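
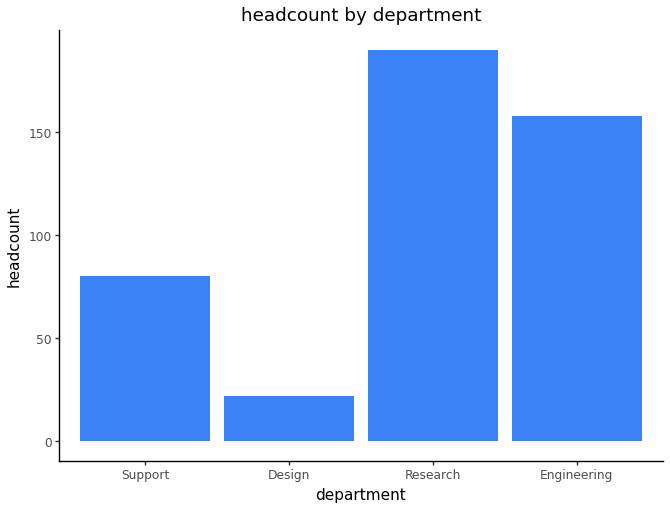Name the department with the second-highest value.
Engineering

Top 3: Research ≈ 200, Engineering ≈ 160, Support ≈ 80.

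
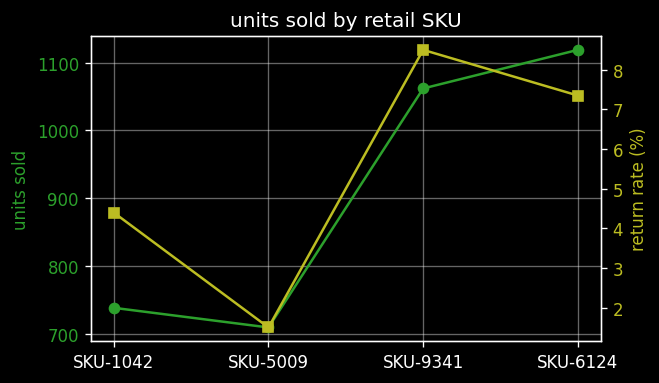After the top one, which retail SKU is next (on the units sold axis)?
Top 3 (on the units sold axis): SKU-6124 ≈ 1100, SKU-9341 ≈ 1050, SKU-1042 ≈ 750.

SKU-9341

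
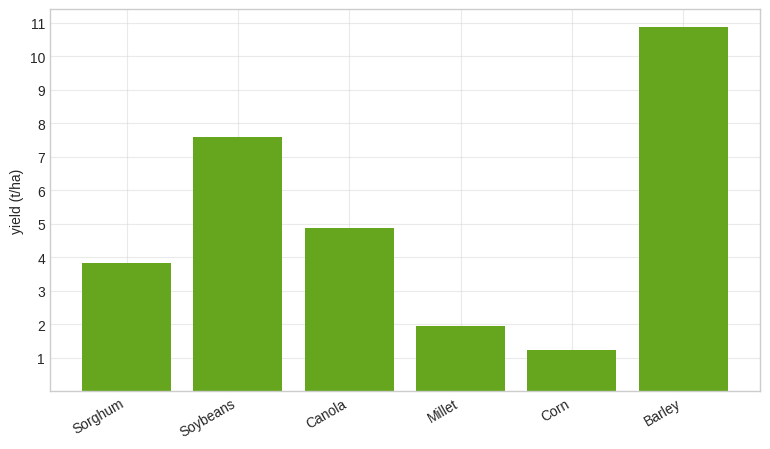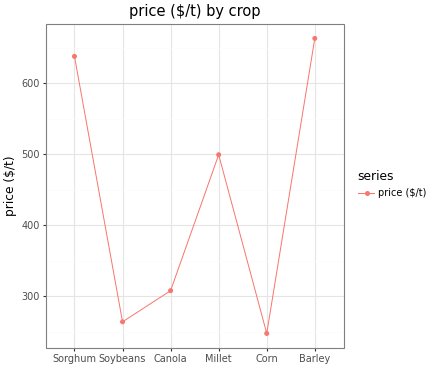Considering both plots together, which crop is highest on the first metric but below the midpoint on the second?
Chart 2 median price ($/t) ≈ 400; below-median crops: Soybeans, Canola, Corn. Among those, Soybeans has the highest yield (t/ha) (≈ 8).

Soybeans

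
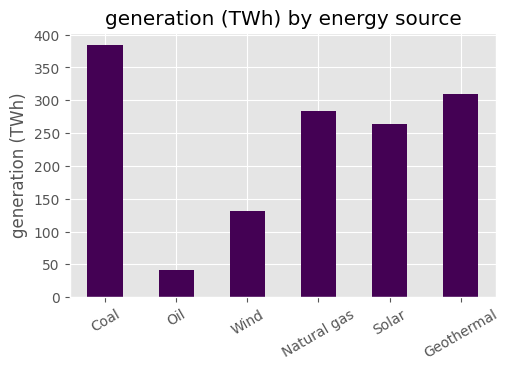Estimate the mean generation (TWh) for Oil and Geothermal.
≈ 175

(50 + 300) / 2 ≈ 175.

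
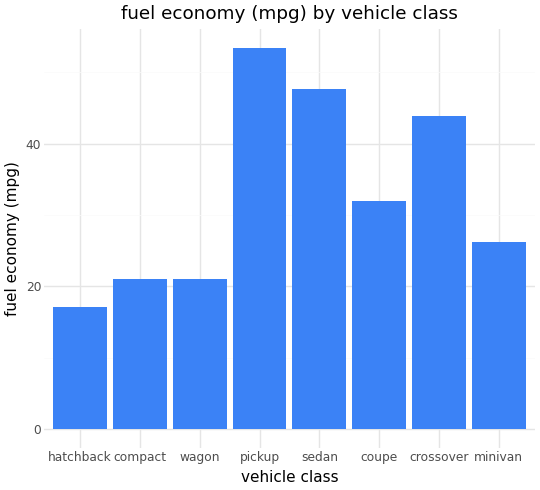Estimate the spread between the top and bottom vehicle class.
Max pickup ≈ 55, min hatchback ≈ 15; range ≈ 40.

≈ 40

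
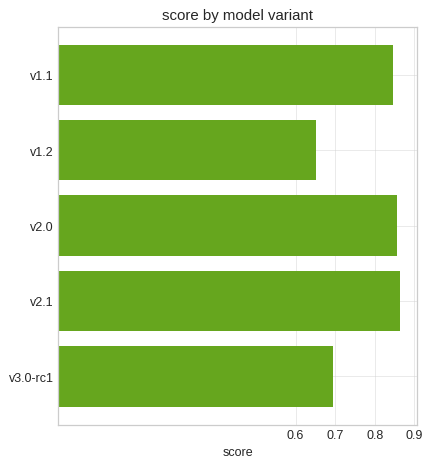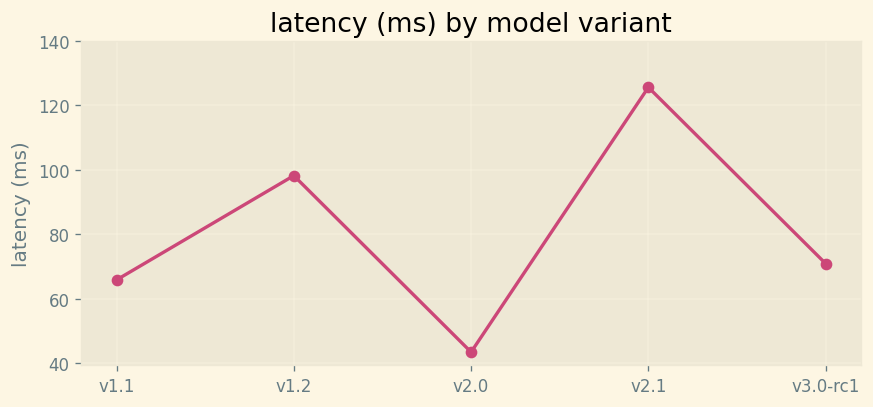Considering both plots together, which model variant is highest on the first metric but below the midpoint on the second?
v2.0

Chart 2 median latency (ms) ≈ 80; below-median model variants: v1.1, v2.0. Among those, v2.0 has the highest score (≈ 0.9).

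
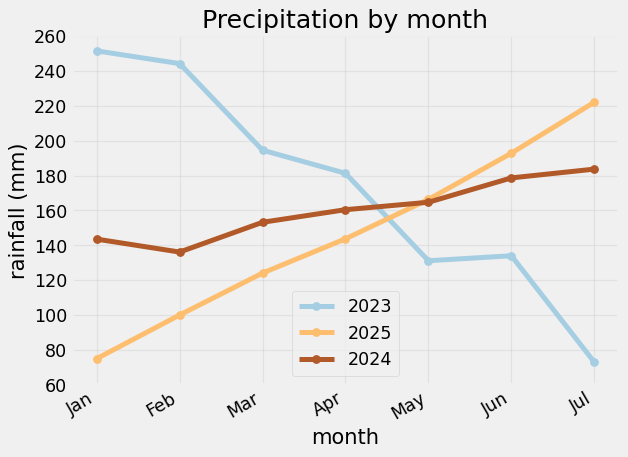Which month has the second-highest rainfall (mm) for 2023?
Top 3 for 2023: Jan ≈ 260, Feb ≈ 240, Mar ≈ 200.

Feb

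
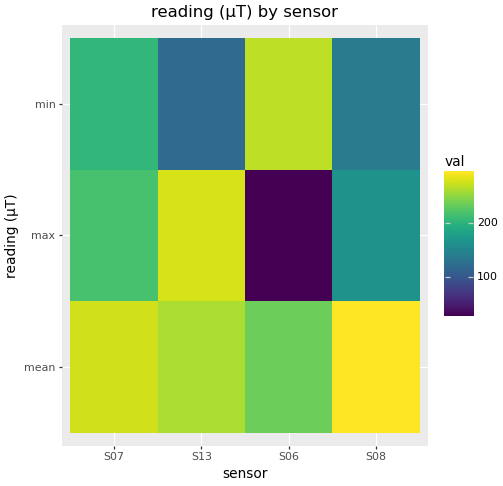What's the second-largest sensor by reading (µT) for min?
Top 3 for min: S06 ≈ 275, S07 ≈ 200, S08 ≈ 150.

S07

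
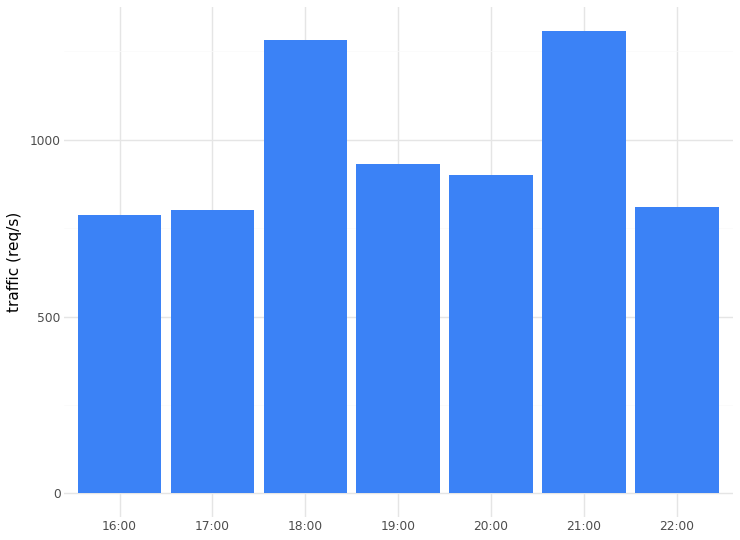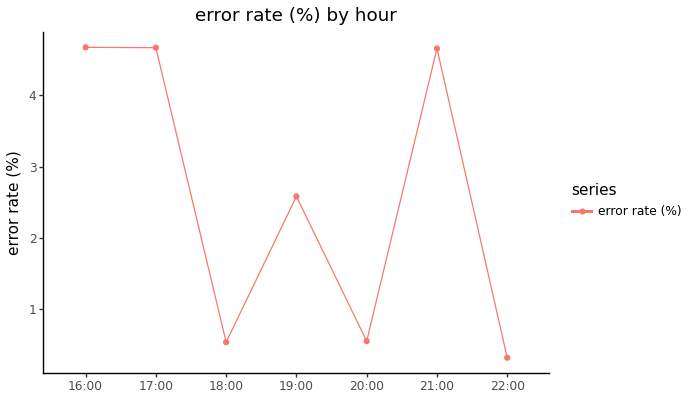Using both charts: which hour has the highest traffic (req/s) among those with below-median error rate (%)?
Chart 2 median error rate (%) ≈ 2.5; below-median hours: 18:00, 20:00, 22:00. Among those, 18:00 has the highest traffic (req/s) (≈ 1200).

18:00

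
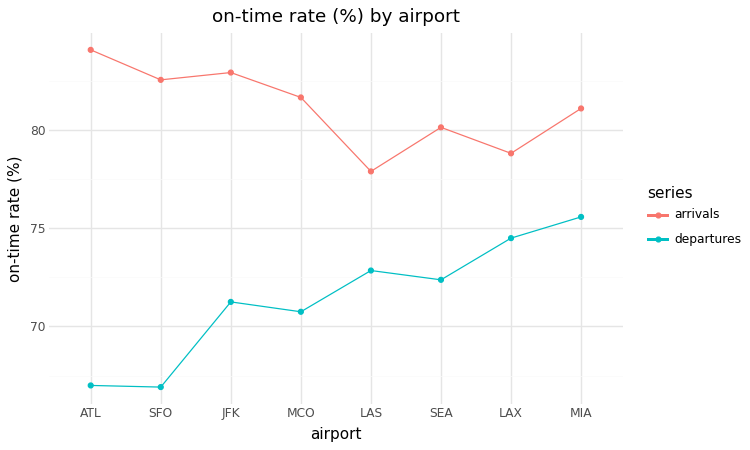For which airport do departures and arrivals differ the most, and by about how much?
ATL, ≈ 18 %

ATL: departures ≈ 66, arrivals ≈ 84 → gap ≈ 18. Next-largest (SFO) is only ≈ 16.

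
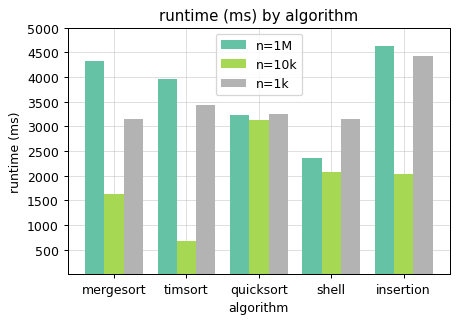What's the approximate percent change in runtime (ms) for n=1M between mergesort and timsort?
mergesort ≈ 4500, timsort ≈ 4000; (4000 − 4500) / 4500 ≈ -11.1%.

≈ -11.1%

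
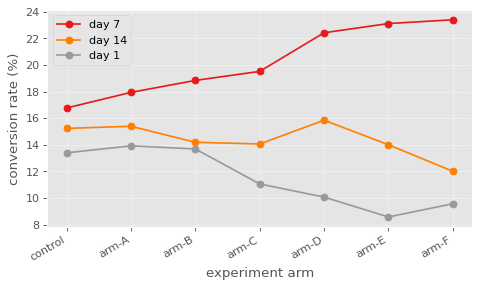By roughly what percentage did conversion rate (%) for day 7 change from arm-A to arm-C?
≈ +11.1%

arm-A ≈ 18, arm-C ≈ 20; (20 − 18) / 18 ≈ +11.1%.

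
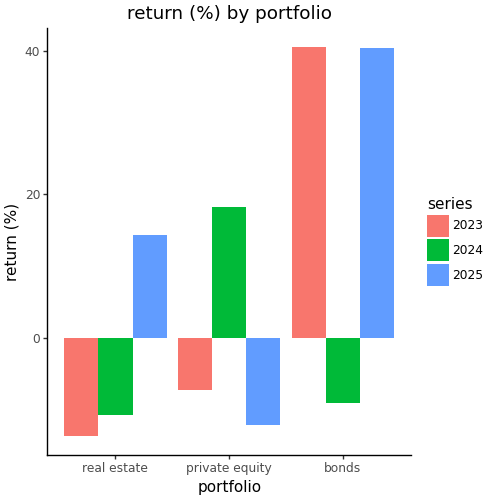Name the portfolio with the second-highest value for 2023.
private equity

Top 3 for 2023: bonds ≈ 40, private equity ≈ -5, real estate ≈ -15.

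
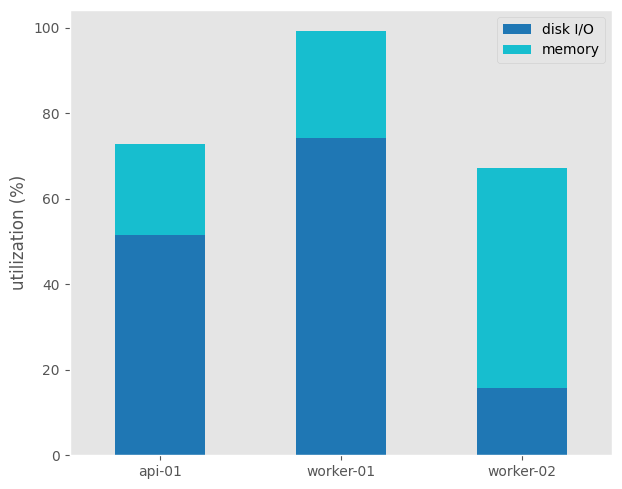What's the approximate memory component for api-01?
≈ 20

memory top ≈ 70, bottom ≈ 50; segment ≈ 20.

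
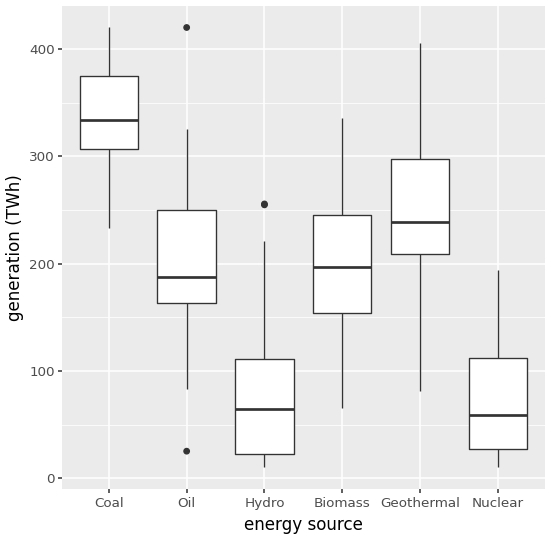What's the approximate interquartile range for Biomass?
≈ 100

Q3 ≈ 250, Q1 ≈ 150; IQR ≈ 100.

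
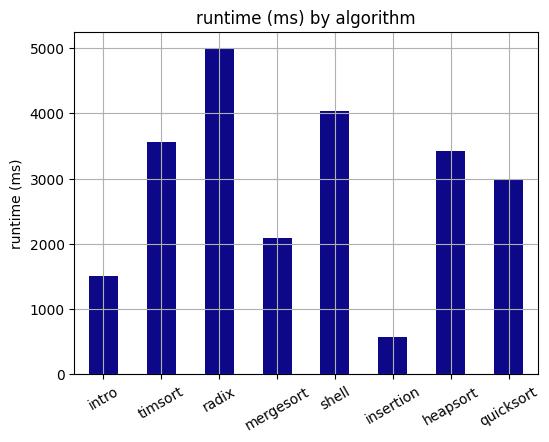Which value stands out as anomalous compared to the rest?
insertion

insertion ≈ 500; the rest sit between ≈ 1500 and ≈ 5000.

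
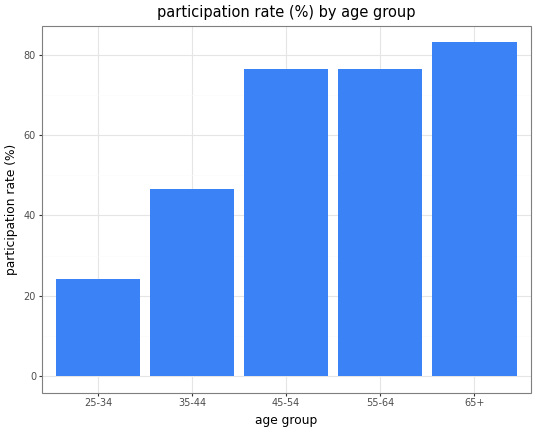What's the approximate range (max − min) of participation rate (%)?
≈ 60

Max 65+ ≈ 80, min 25-34 ≈ 20; range ≈ 60.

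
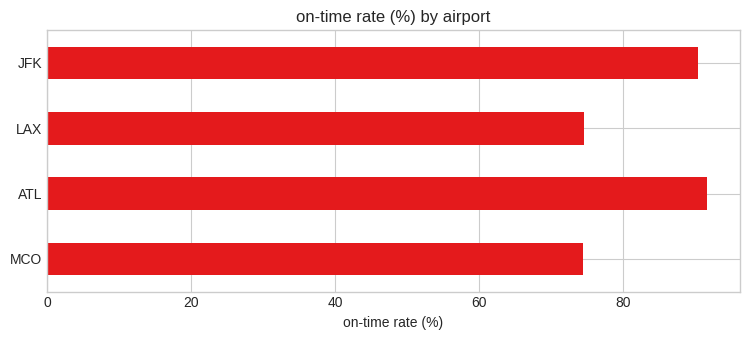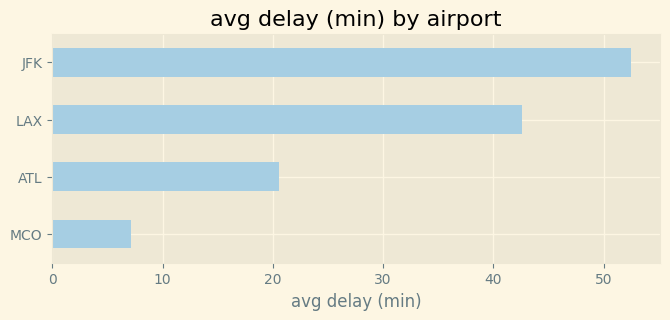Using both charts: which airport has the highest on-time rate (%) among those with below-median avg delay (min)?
ATL

Chart 2 median avg delay (min) ≈ 30; below-median airports: MCO, ATL. Among those, ATL has the highest on-time rate (%) (≈ 90).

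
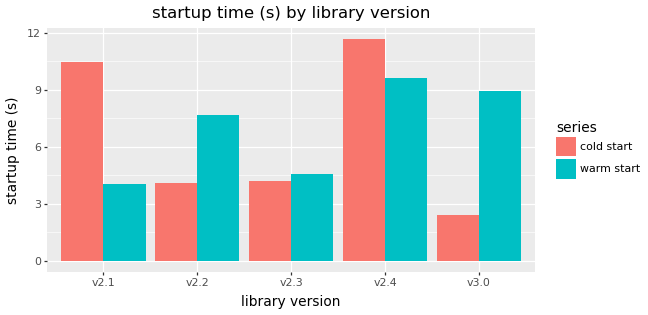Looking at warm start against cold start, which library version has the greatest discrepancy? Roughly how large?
v3.0, ≈ 7 s

v3.0: warm start ≈ 9, cold start ≈ 2 → gap ≈ 7. Next-largest (v2.1) is only ≈ 6.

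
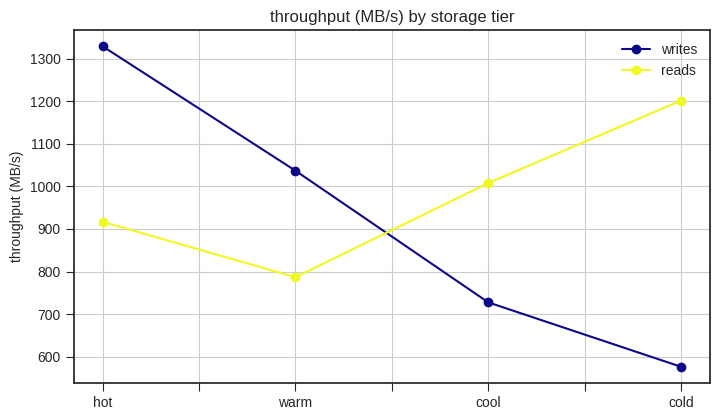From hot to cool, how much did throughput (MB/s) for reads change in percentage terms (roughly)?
hot ≈ 900, cool ≈ 1000; (1000 − 900) / 900 ≈ +11.1%.

≈ +11.1%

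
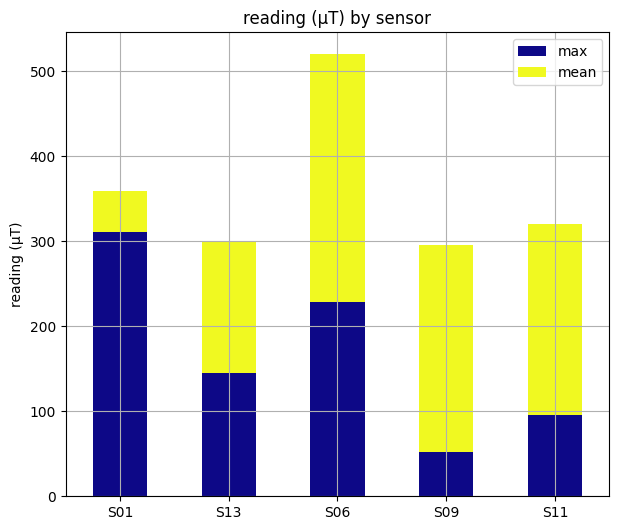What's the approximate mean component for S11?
mean top ≈ 300, bottom ≈ 100; segment ≈ 200.

≈ 200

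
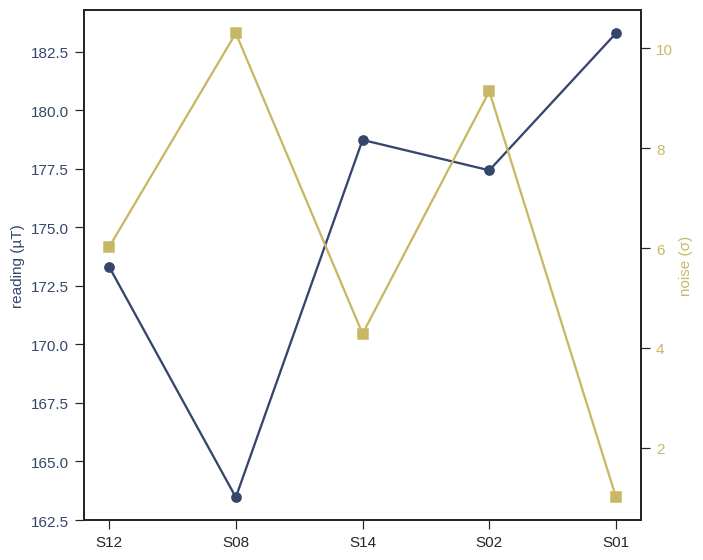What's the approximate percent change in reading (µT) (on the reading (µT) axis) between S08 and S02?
S08 ≈ 164, S02 ≈ 178; (178 − 164) / 164 ≈ +8.5%.

≈ +8.5%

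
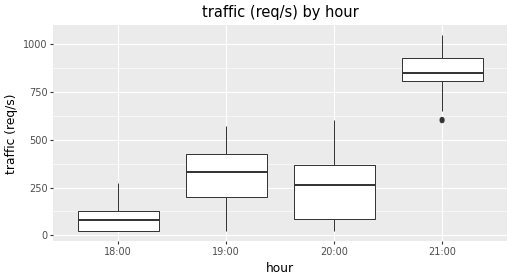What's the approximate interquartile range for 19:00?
≈ 200

Q3 ≈ 400, Q1 ≈ 200; IQR ≈ 200.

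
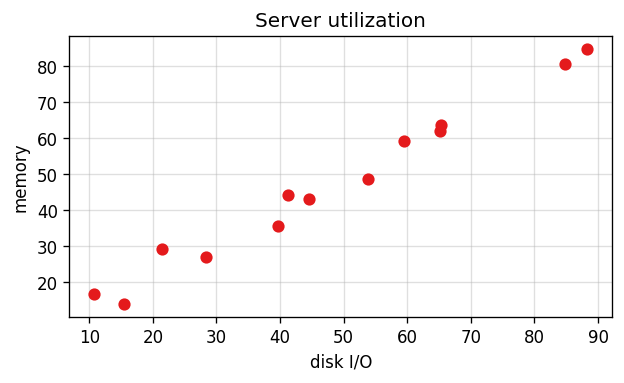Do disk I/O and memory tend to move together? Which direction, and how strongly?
Points are positively correlated; strong (|r| ≈ 1.0).

positive, strong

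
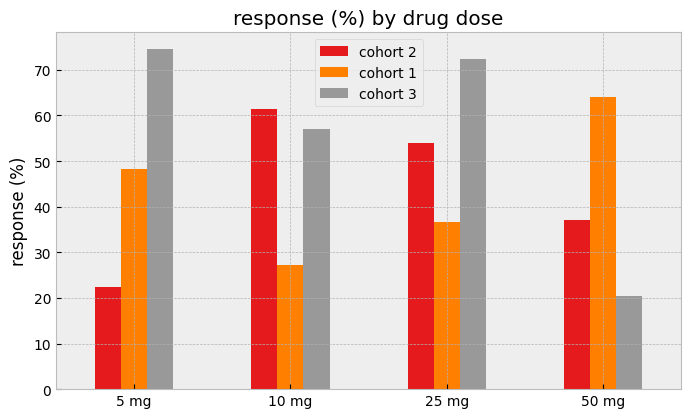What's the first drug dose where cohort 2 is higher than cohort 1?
10 mg

5 mg: cohort 2 ≈ 20 vs cohort 1 ≈ 50 (not yet); 10 mg: cohort 2 ≈ 60 vs cohort 1 ≈ 30 (first crossover).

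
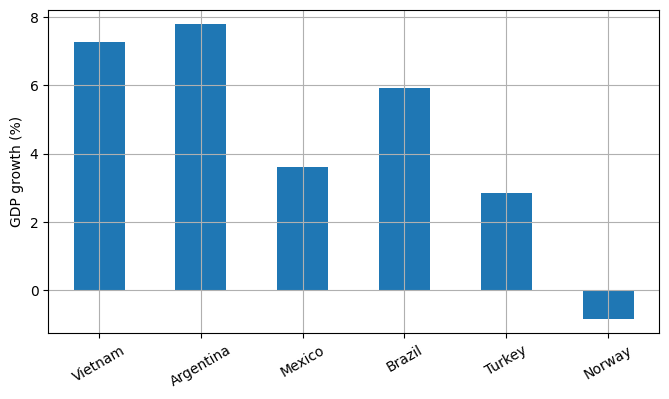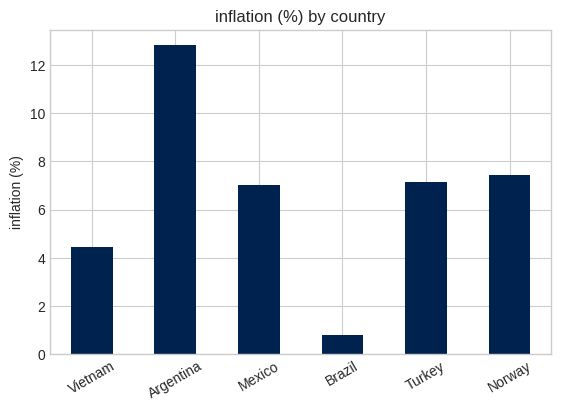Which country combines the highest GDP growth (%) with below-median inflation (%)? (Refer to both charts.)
Vietnam

Chart 2 median inflation (%) ≈ 8; below-median countries: Vietnam, Mexico, Brazil. Among those, Vietnam has the highest GDP growth (%) (≈ 7).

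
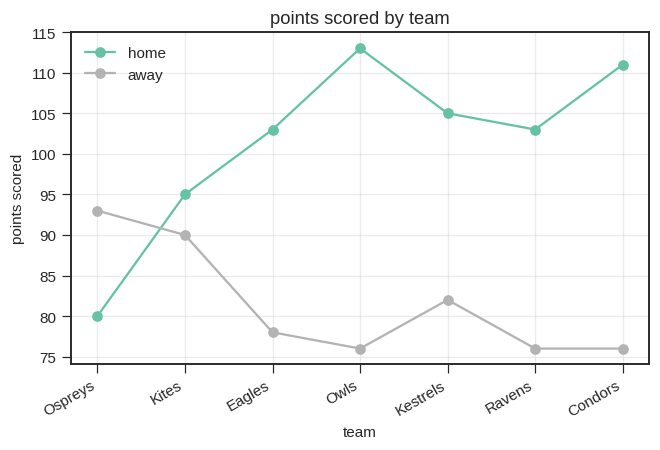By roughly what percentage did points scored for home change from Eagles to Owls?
Eagles ≈ 105, Owls ≈ 115; (115 − 105) / 105 ≈ +9.5%.

≈ +9.5%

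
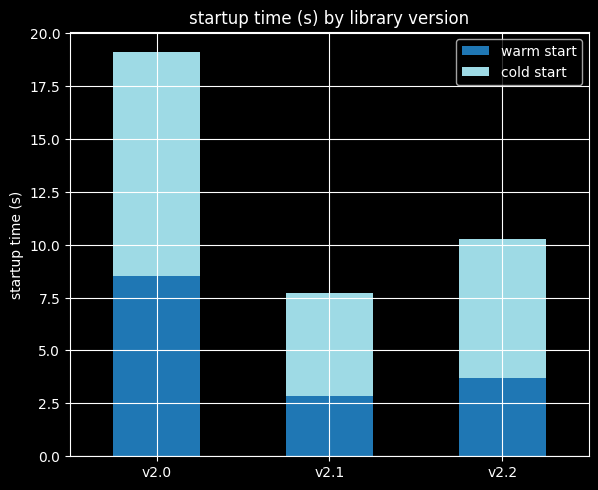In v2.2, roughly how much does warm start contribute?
≈ 4

warm start top ≈ 4, bottom ≈ 0; segment ≈ 4.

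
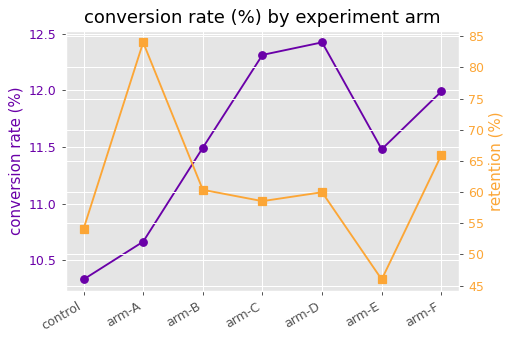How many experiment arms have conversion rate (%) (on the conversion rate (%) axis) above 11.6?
Above 11.6: arm-C, arm-D, arm-F.

3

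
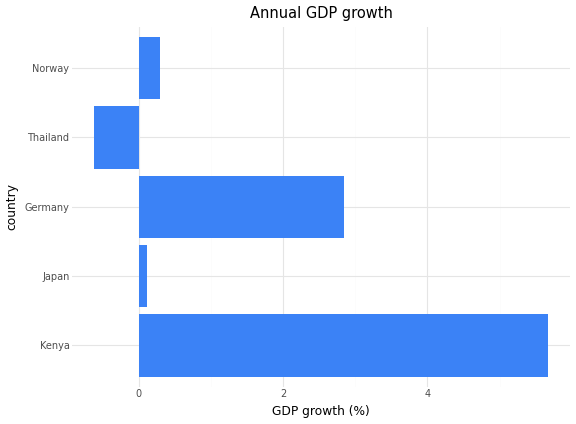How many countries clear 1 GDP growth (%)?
2

Above 1: Kenya, Germany.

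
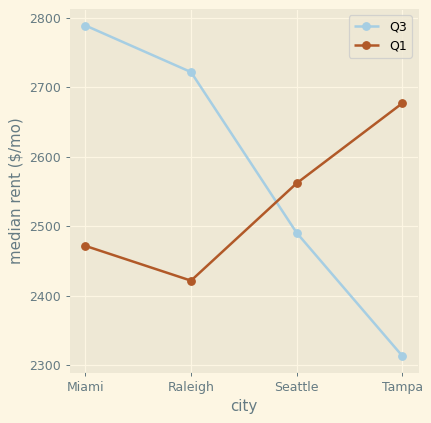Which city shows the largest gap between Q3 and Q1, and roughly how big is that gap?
Tampa: Q3 ≈ 2300, Q1 ≈ 2700 → gap ≈ 400. Next-largest (Miami) is only ≈ 350.

Tampa, ≈ 400 $/mo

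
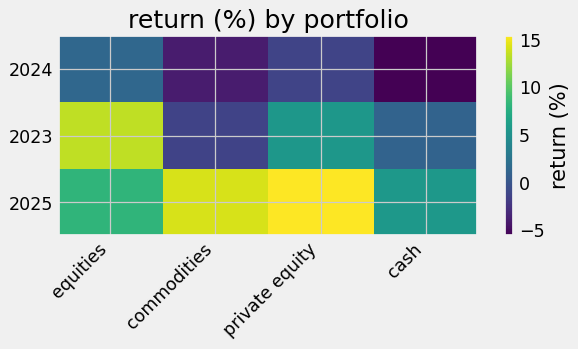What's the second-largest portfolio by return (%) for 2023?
Top 3 for 2023: equities ≈ 14, private equity ≈ 6, cash ≈ 2.

private equity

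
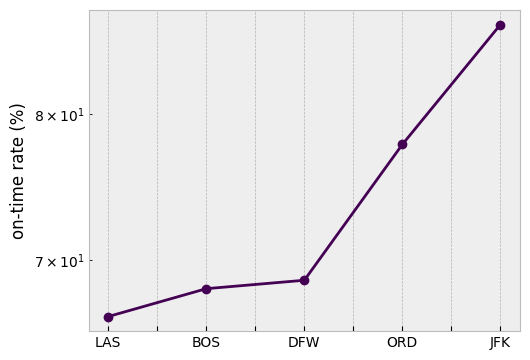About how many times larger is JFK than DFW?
JFK ≈ 86, DFW ≈ 68; 86/68 ≈ 1.26.

≈ 1.26×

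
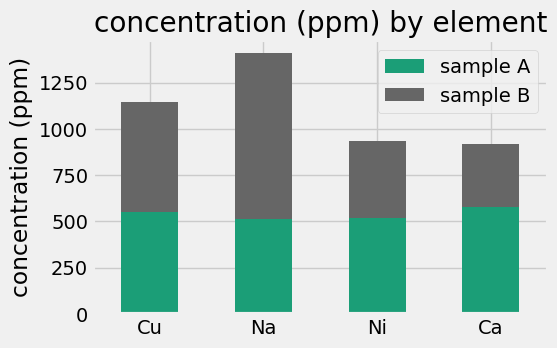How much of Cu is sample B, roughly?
≈ 600

sample B top ≈ 1200, bottom ≈ 600; segment ≈ 600.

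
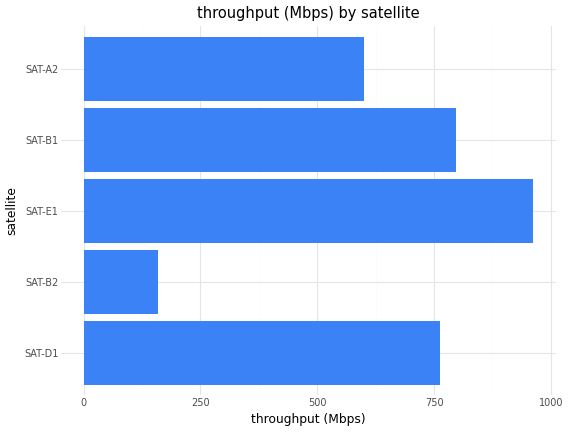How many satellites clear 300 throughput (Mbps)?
Above 300: SAT-D1, SAT-E1, SAT-B1, SAT-A2.

4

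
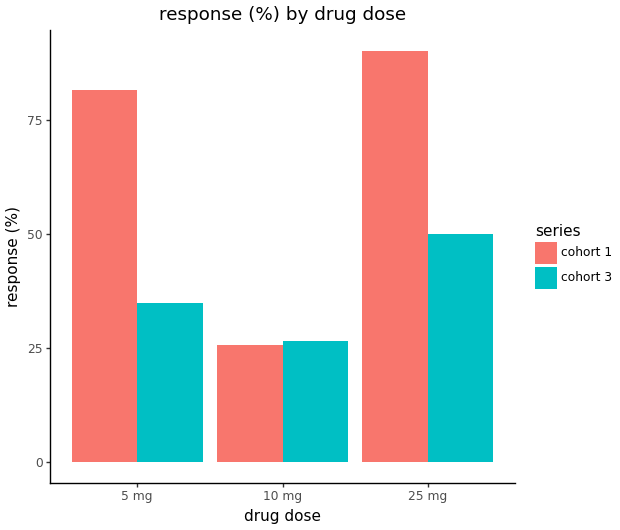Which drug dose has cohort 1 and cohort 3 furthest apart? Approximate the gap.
5 mg, ≈ 50 %

5 mg: cohort 1 ≈ 80, cohort 3 ≈ 30 → gap ≈ 50. Next-largest (25 mg) is only ≈ 40.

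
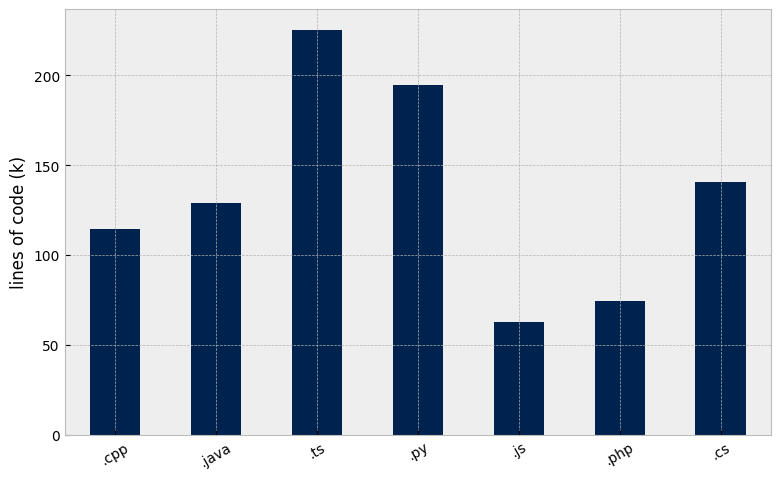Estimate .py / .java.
.py ≈ 200, .java ≈ 120; 200/120 ≈ 1.67.

≈ 1.67×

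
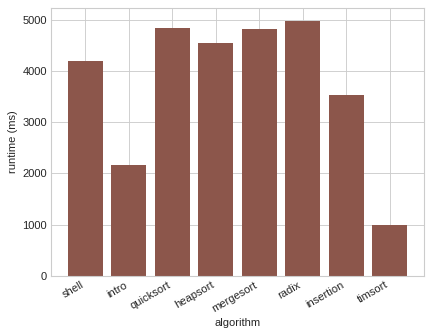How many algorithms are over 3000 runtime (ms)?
6

Above 3000: shell, quicksort, heapsort, mergesort, radix, insertion.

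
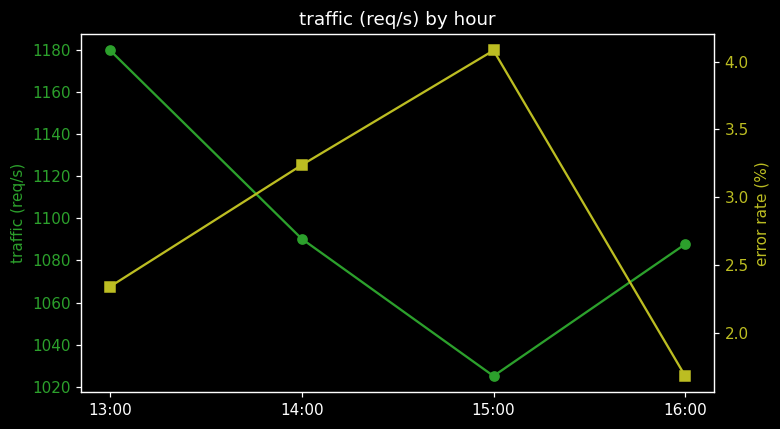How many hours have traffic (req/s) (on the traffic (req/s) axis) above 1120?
Above 1120: 13:00.

1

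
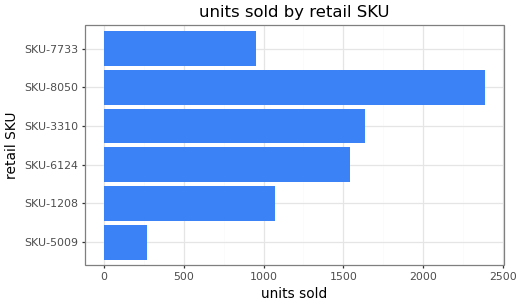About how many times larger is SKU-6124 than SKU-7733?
≈ 1.6×

SKU-6124 ≈ 1600, SKU-7733 ≈ 1000; 1600/1000 ≈ 1.6.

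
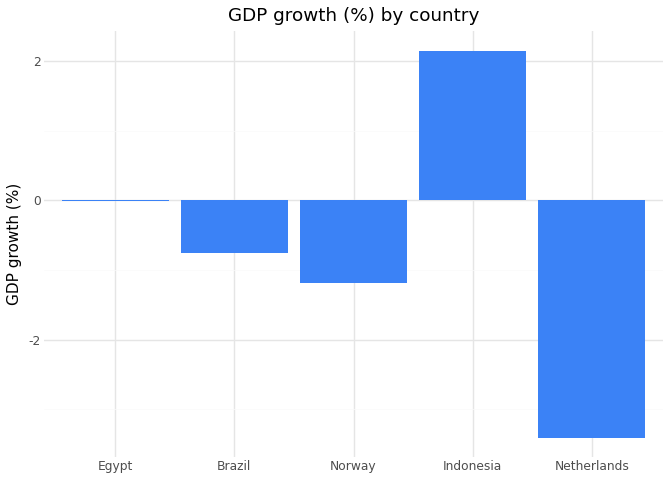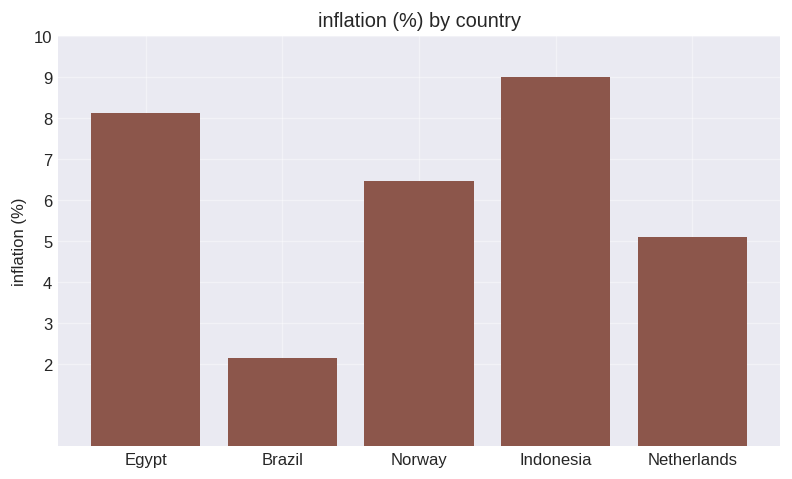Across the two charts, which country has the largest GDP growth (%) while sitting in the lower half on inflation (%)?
Brazil

Chart 2 median inflation (%) ≈ 6; below-median countries: Brazil, Netherlands. Among those, Brazil has the highest GDP growth (%) (≈ -0.8).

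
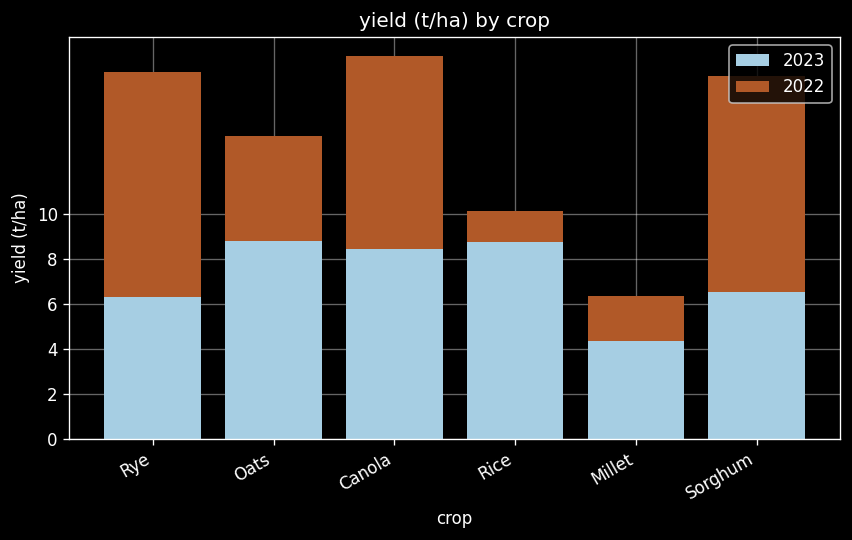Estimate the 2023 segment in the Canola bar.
≈ 8

2023 top ≈ 8, bottom ≈ 0; segment ≈ 8.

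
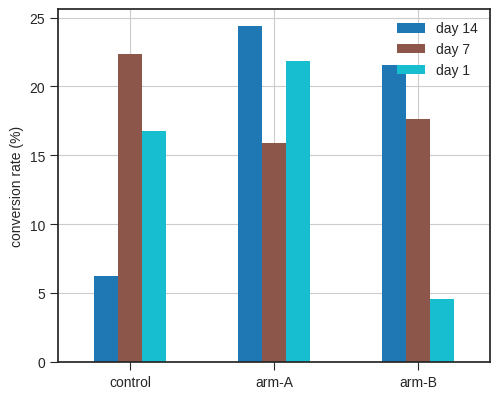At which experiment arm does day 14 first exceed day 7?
arm-A

control: day 14 ≈ 5 vs day 7 ≈ 20 (not yet); arm-A: day 14 ≈ 25 vs day 7 ≈ 15 (first crossover).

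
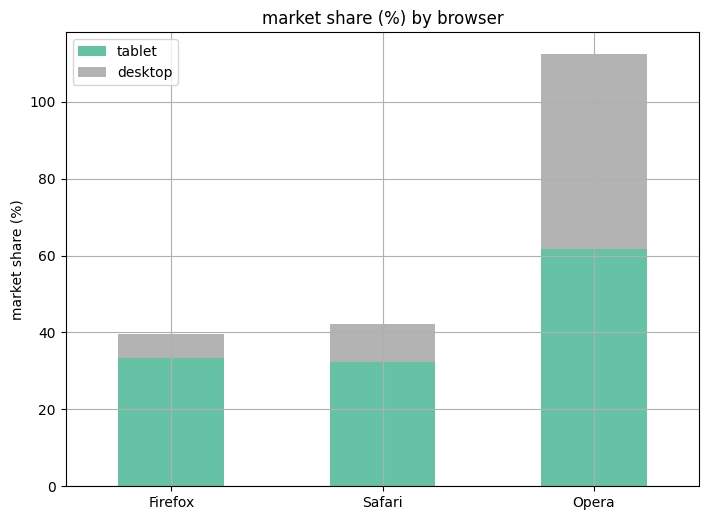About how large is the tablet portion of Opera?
≈ 60

tablet top ≈ 60, bottom ≈ 0; segment ≈ 60.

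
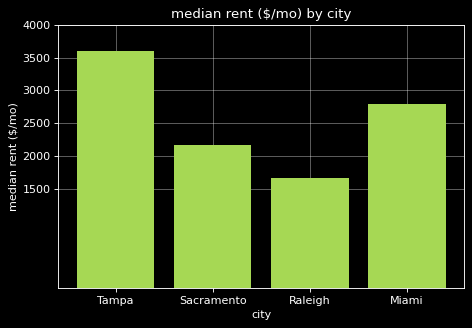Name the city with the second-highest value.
Miami

Top 3: Tampa ≈ 3500, Miami ≈ 3000, Sacramento ≈ 2000.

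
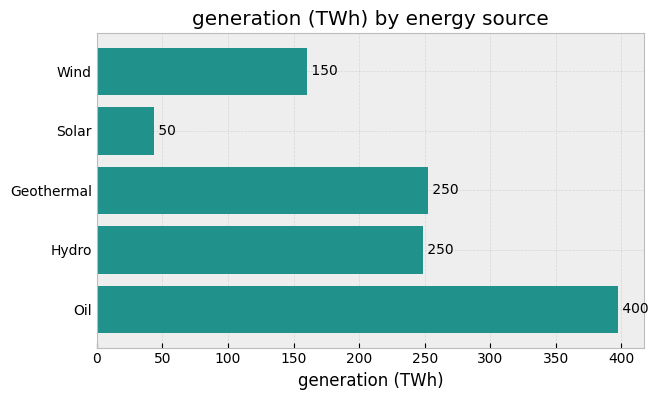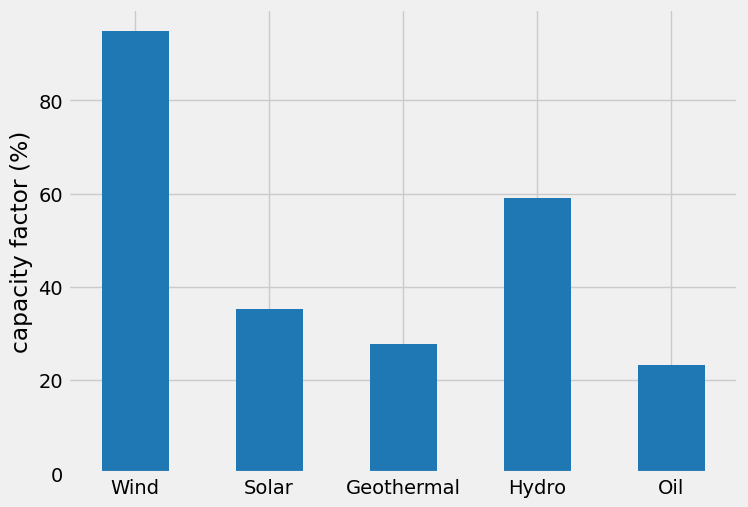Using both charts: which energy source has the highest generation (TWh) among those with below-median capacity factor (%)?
Chart 2 median capacity factor (%) ≈ 40; below-median energy sources: Geothermal, Oil. Among those, Oil has the highest generation (TWh) (≈ 400).

Oil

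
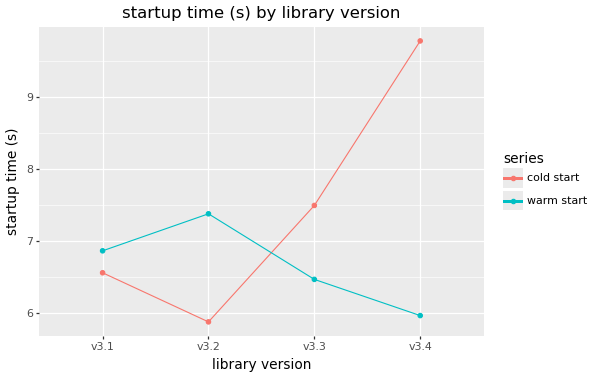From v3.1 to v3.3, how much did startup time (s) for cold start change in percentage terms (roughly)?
≈ +15.4%

v3.1 ≈ 6.5, v3.3 ≈ 7.5; (7.5 − 6.5) / 6.5 ≈ +15.4%.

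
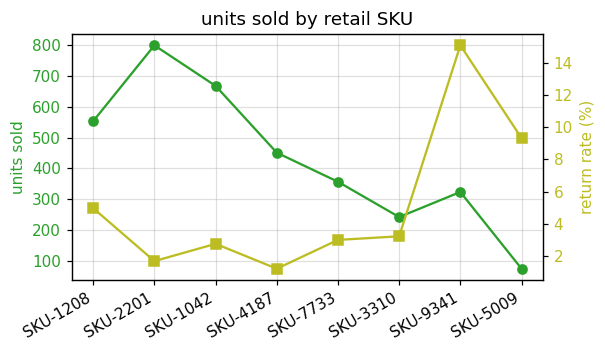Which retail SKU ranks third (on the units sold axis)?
SKU-1208

Top 4 (on the units sold axis): SKU-2201 ≈ 800, SKU-1042 ≈ 700, SKU-1208 ≈ 600, SKU-4187 ≈ 500.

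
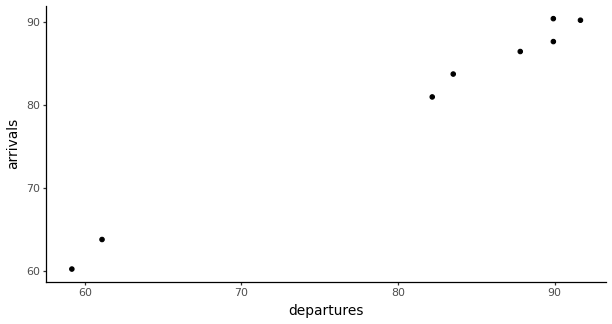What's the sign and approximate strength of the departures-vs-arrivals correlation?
positive, strong

Points are positively correlated; strong (|r| ≈ 1.0).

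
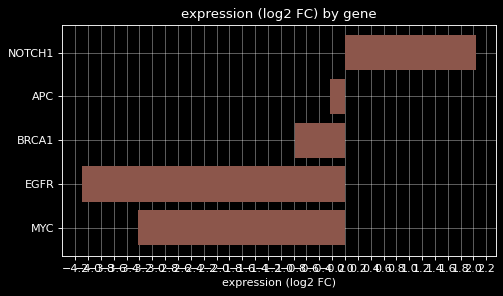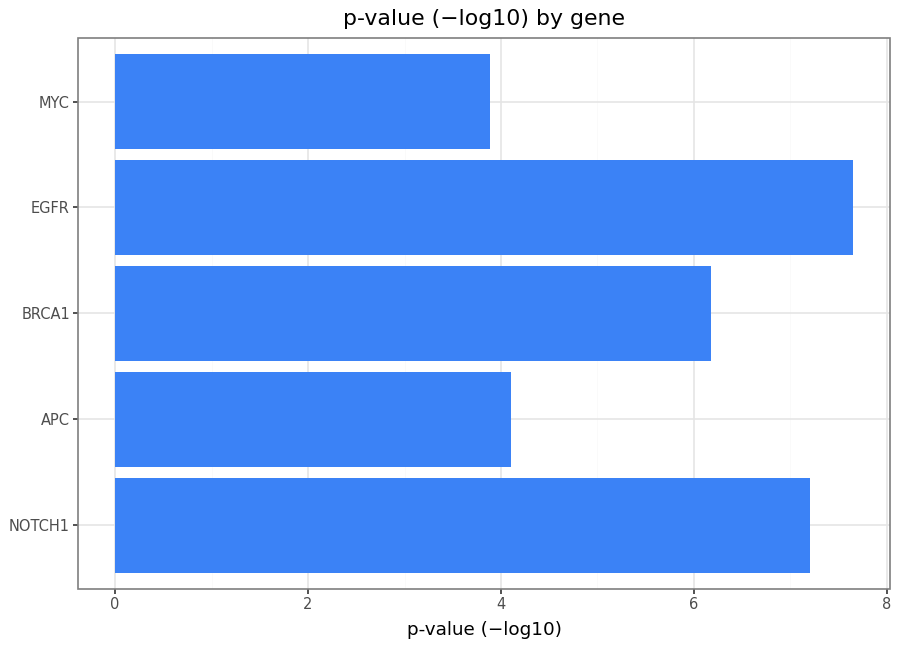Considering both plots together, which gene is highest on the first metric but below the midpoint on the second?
Chart 2 median p-value (−log10) ≈ 6; below-median genes: APC, MYC. Among those, APC has the highest expression (log2 FC) (≈ -0.2).

APC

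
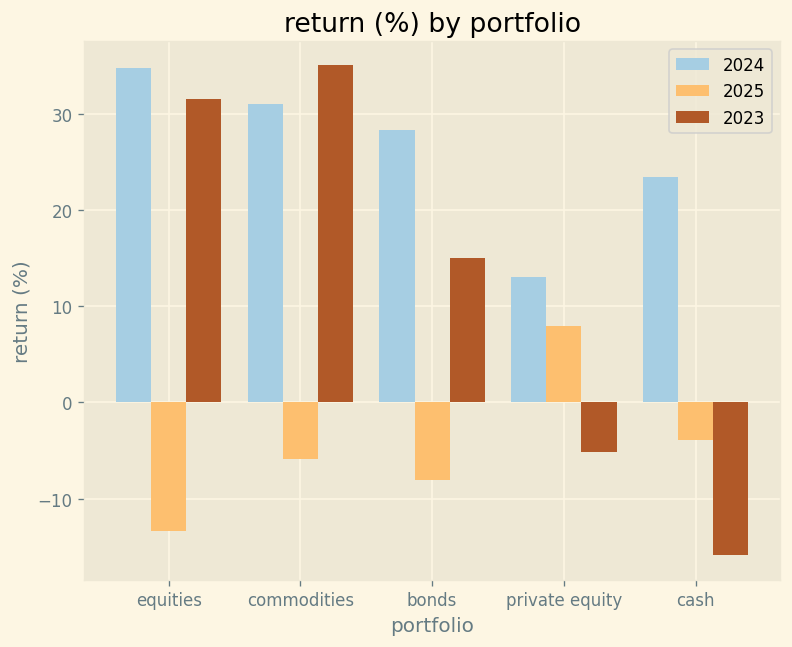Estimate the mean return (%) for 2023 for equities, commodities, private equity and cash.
(30 + 35 + -5 + -15) / 4 ≈ 11.

≈ 11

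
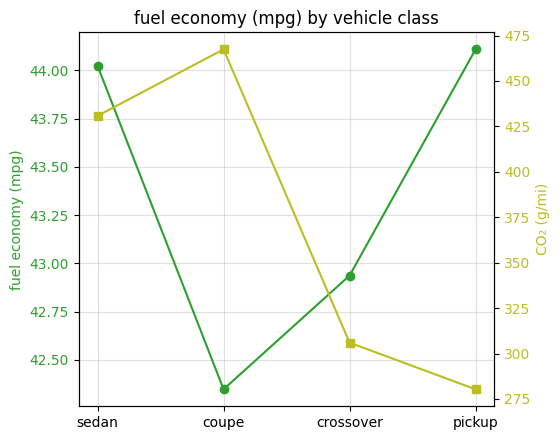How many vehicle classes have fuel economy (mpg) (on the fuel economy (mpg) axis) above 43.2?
Above 43.2: sedan, pickup.

2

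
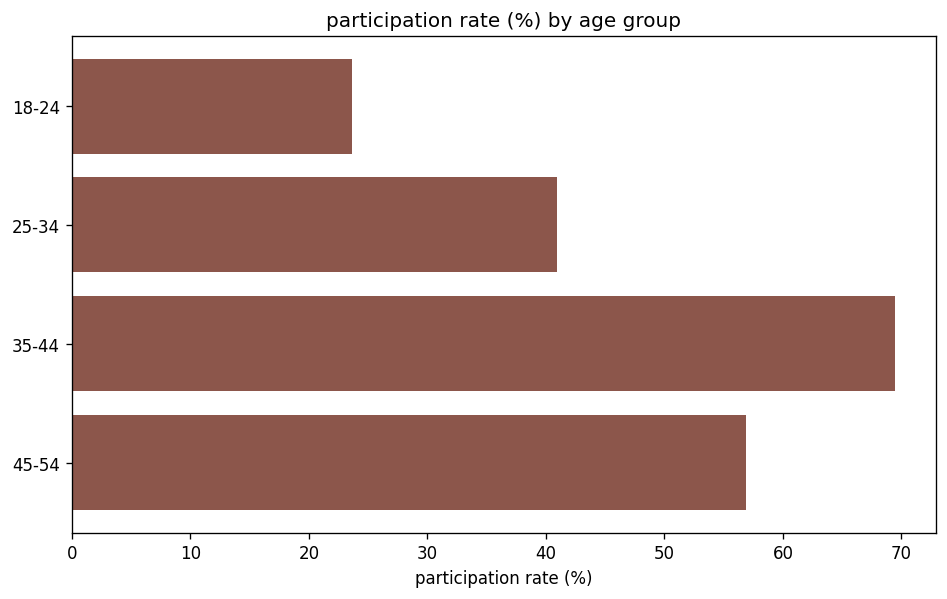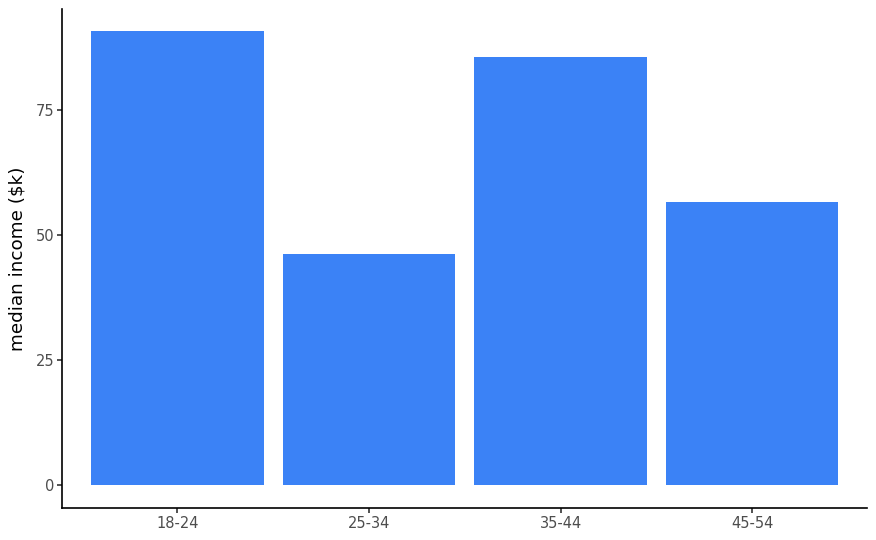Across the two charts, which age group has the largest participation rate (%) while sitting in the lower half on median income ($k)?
Chart 2 median median income ($k) ≈ 70; below-median age groups: 25-34, 45-54. Among those, 45-54 has the highest participation rate (%) (≈ 60).

45-54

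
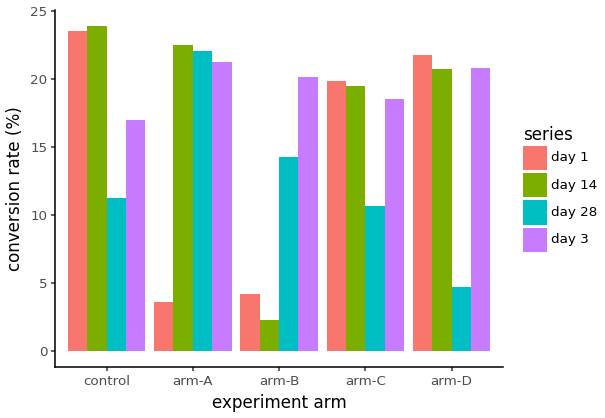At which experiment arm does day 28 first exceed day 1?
control: day 28 ≈ 12 vs day 1 ≈ 24 (not yet); arm-A: day 28 ≈ 22 vs day 1 ≈ 4 (first crossover).

arm-A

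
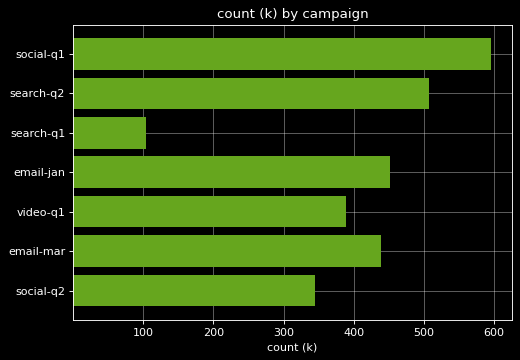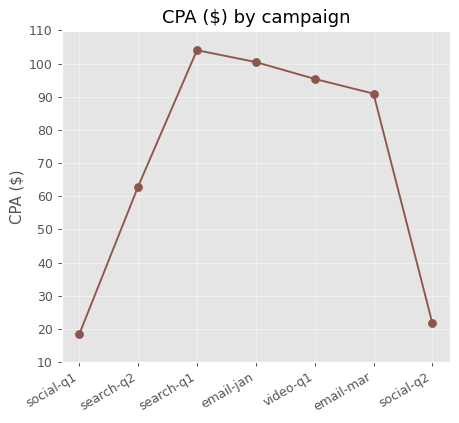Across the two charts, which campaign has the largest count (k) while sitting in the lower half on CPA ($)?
Chart 2 median CPA ($) ≈ 90; below-median campaigns: social-q1, search-q2, social-q2. Among those, social-q1 has the highest count (k) (≈ 600).

social-q1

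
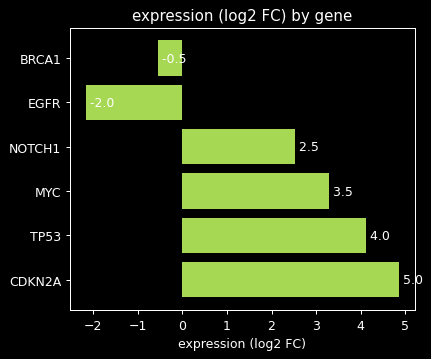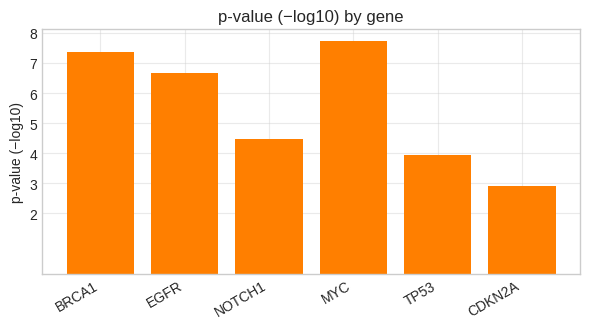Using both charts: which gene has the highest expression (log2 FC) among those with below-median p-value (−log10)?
Chart 2 median p-value (−log10) ≈ 6; below-median genes: NOTCH1, TP53, CDKN2A. Among those, CDKN2A has the highest expression (log2 FC) (≈ 5).

CDKN2A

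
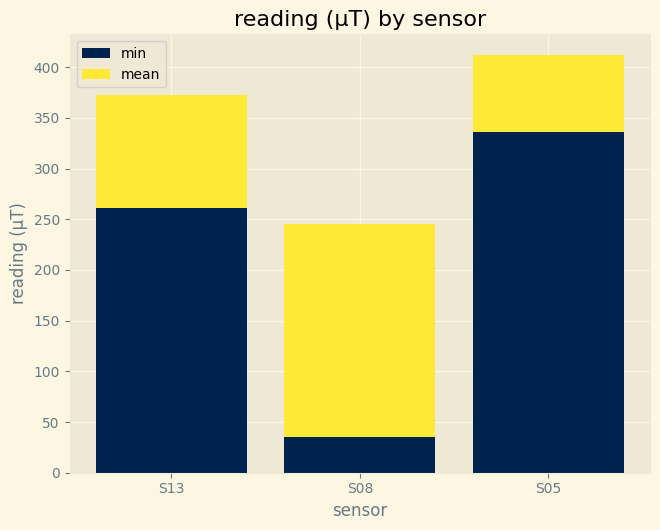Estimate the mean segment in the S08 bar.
≈ 200

mean top ≈ 250, bottom ≈ 50; segment ≈ 200.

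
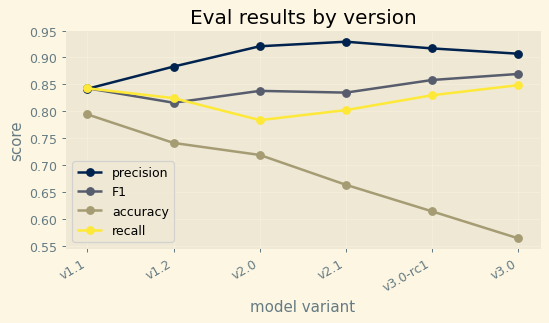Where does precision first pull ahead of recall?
v1.1: precision ≈ 0.85 vs recall ≈ 0.85 (not yet); v1.2: precision ≈ 0.90 vs recall ≈ 0.80 (first crossover).

v1.2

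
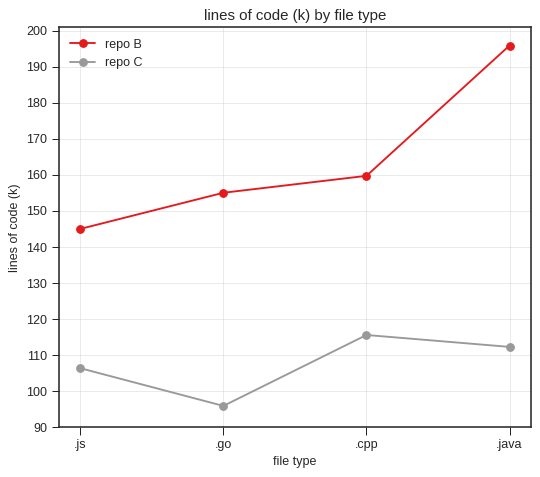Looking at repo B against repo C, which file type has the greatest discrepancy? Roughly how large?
.java, ≈ 90 k

.java: repo B ≈ 200, repo C ≈ 110 → gap ≈ 90. Next-largest (.go) is only ≈ 60.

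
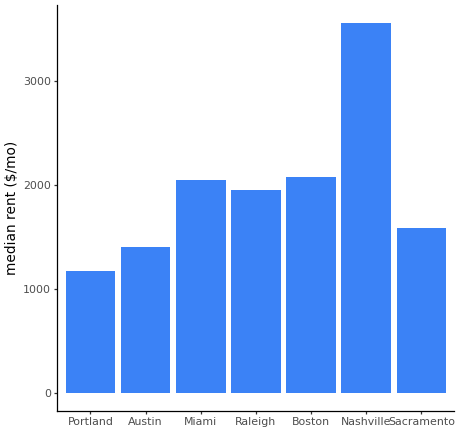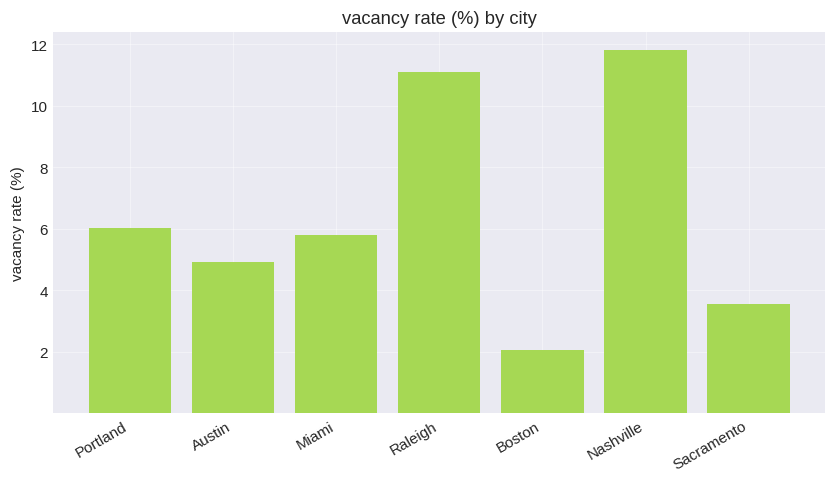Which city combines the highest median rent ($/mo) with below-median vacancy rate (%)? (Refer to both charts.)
Boston

Chart 2 median vacancy rate (%) ≈ 6; below-median cities: Austin, Boston, Sacramento. Among those, Boston has the highest median rent ($/mo) (≈ 2000).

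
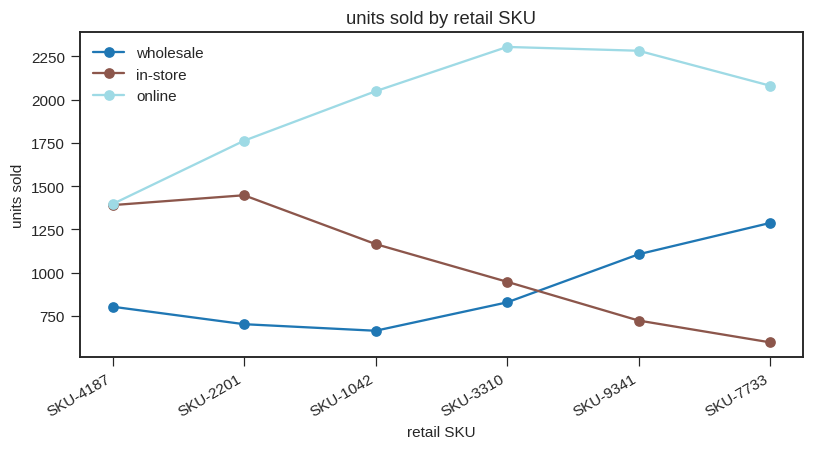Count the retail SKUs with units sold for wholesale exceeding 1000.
2

Above 1000: SKU-9341, SKU-7733.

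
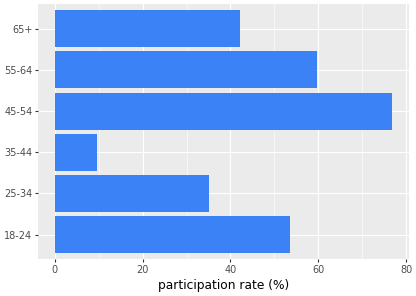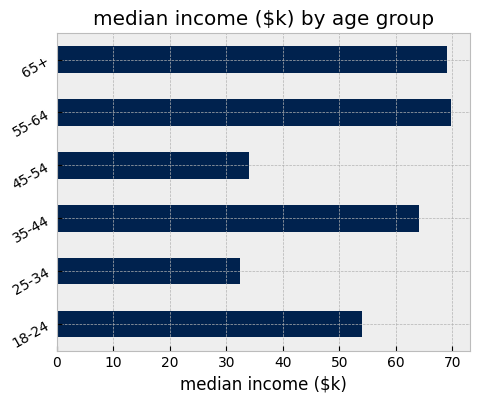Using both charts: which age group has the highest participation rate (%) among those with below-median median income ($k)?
Chart 2 median median income ($k) ≈ 60; below-median age groups: 18-24, 25-34, 45-54. Among those, 45-54 has the highest participation rate (%) (≈ 80).

45-54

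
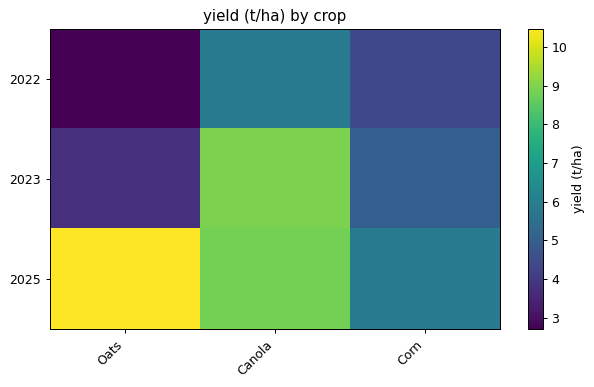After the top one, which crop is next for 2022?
Corn

Top 3 for 2022: Canola ≈ 6, Corn ≈ 4, Oats ≈ 3.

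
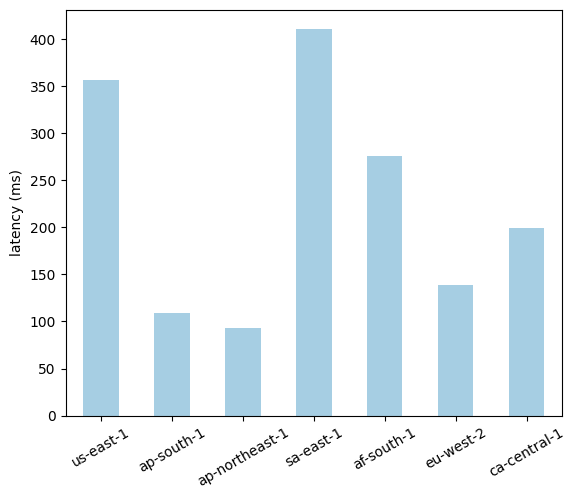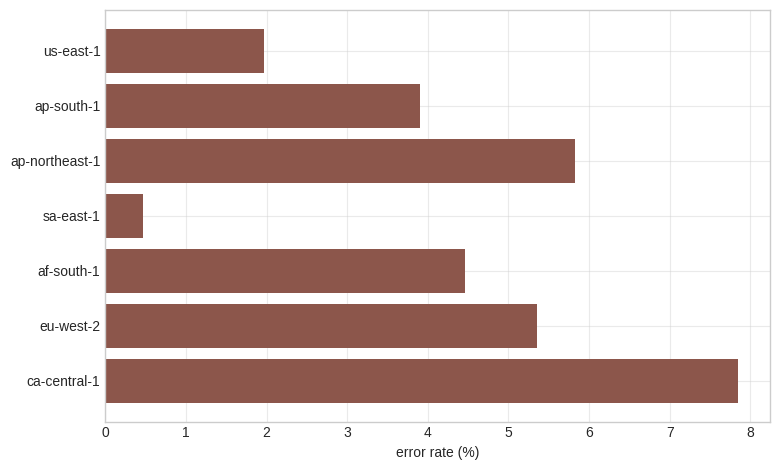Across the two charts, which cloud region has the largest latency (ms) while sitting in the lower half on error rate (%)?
sa-east-1

Chart 2 median error rate (%) ≈ 4; below-median cloud regions: us-east-1, ap-south-1, sa-east-1. Among those, sa-east-1 has the highest latency (ms) (≈ 400).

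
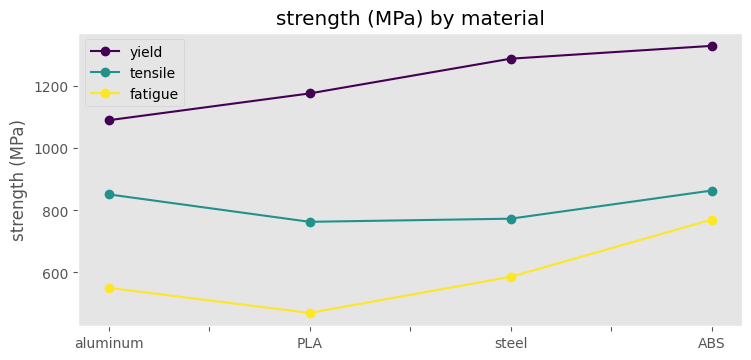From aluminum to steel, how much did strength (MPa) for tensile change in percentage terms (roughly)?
≈ -11.1%

aluminum ≈ 900, steel ≈ 800; (800 − 900) / 900 ≈ -11.1%.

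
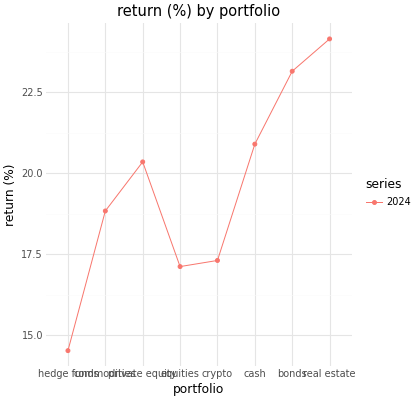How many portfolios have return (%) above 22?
2

Above 22: bonds, real estate.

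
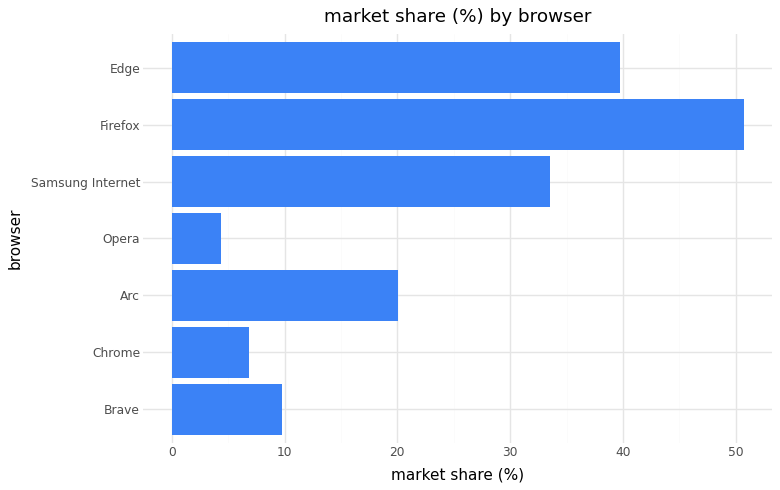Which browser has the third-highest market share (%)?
Top 4: Firefox ≈ 50, Edge ≈ 40, Samsung Internet ≈ 35, Arc ≈ 20.

Samsung Internet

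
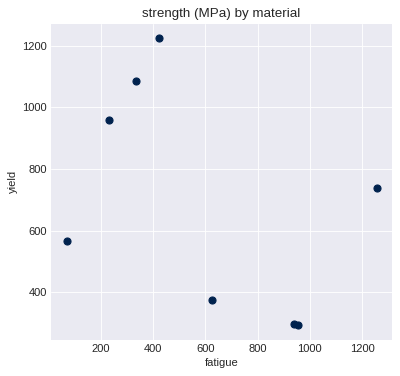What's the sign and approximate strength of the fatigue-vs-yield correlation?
Points are negatively correlated; moderate (|r| ≈ 0.5).

negative, moderate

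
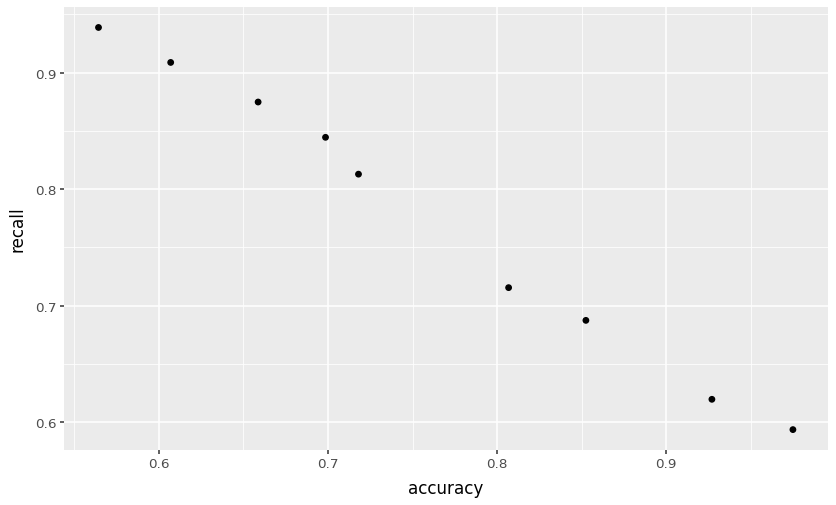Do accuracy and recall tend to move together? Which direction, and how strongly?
Points are negatively correlated; strong (|r| ≈ 1.0).

negative, strong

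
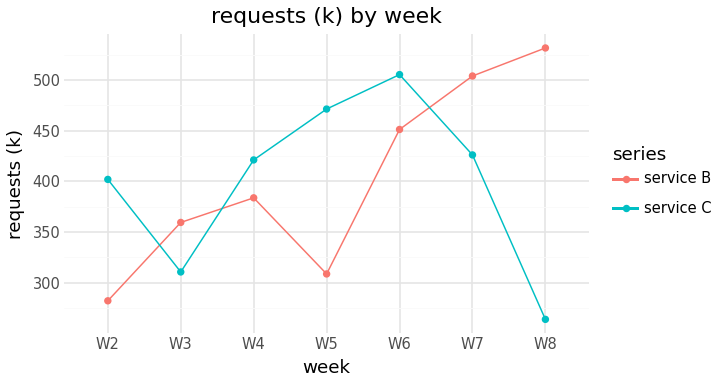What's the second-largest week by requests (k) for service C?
W5

Top 3 for service C: W6 ≈ 500, W5 ≈ 475, W7 ≈ 425.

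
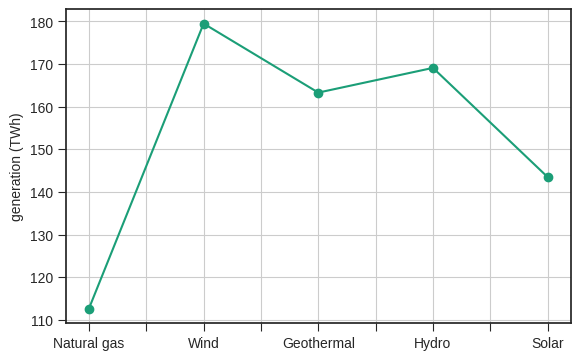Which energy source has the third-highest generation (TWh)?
Top 4: Wind ≈ 180, Hydro ≈ 170, Geothermal ≈ 160, Solar ≈ 140.

Geothermal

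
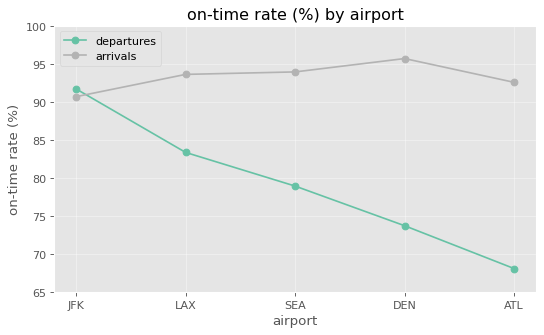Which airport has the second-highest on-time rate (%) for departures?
Top 3 for departures: JFK ≈ 90, LAX ≈ 85, SEA ≈ 80.

LAX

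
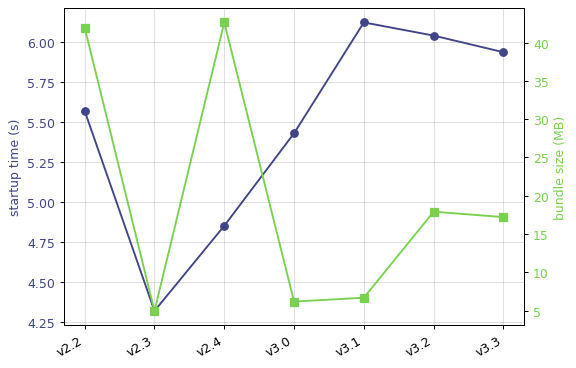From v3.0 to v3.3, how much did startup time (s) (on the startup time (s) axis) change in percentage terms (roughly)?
v3.0 ≈ 5.4, v3.3 ≈ 6.0; (6.0 − 5.4) / 5.4 ≈ +11.1%.

≈ +11.1%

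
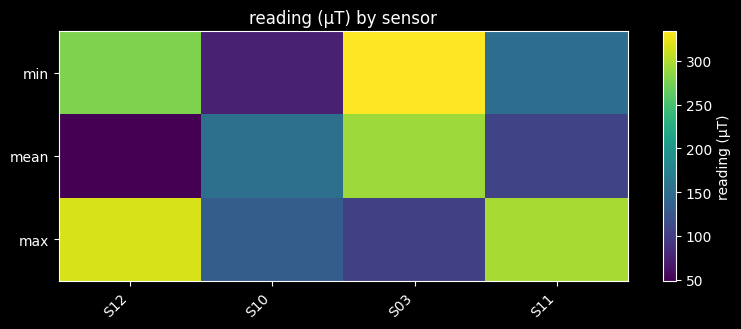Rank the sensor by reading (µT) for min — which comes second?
S12

Top 3 for min: S03 ≈ 325, S12 ≈ 275, S11 ≈ 150.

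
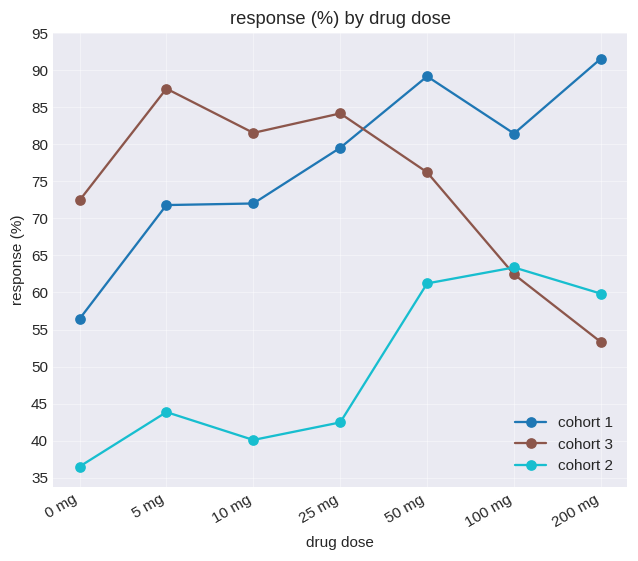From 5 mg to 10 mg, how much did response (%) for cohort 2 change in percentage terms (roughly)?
5 mg ≈ 45, 10 mg ≈ 40; (40 − 45) / 45 ≈ -11.1%.

≈ -11.1%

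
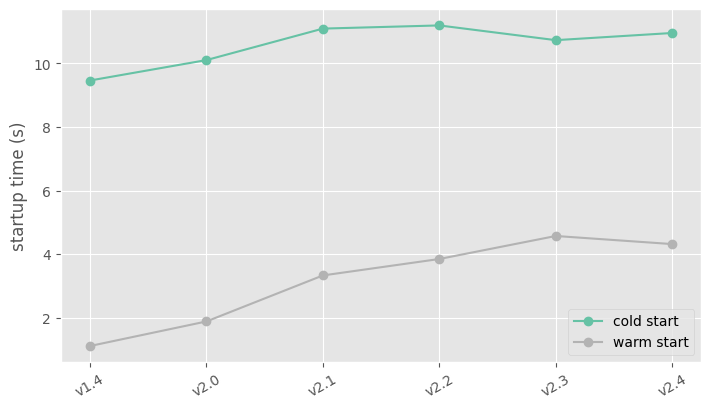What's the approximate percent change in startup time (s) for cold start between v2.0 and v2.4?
v2.0 ≈ 10, v2.4 ≈ 11; (11 − 10) / 10 ≈ +10%.

≈ +10%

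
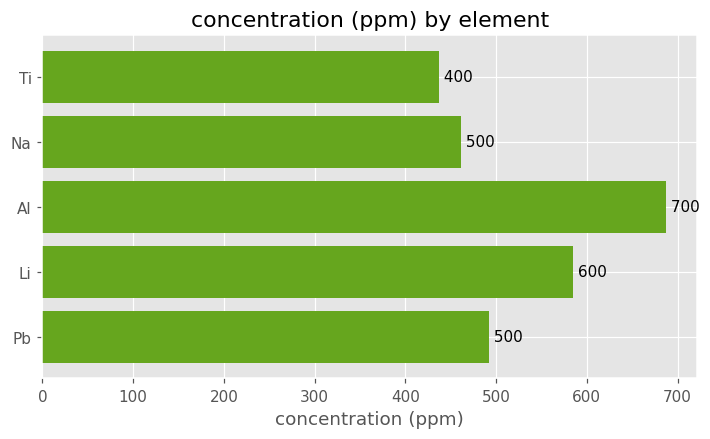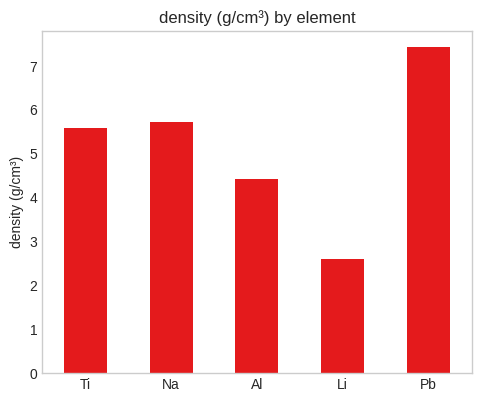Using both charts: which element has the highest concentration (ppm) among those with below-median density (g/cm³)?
Chart 2 median density (g/cm³) ≈ 6; below-median elements: Al, Li. Among those, Al has the highest concentration (ppm) (≈ 700).

Al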